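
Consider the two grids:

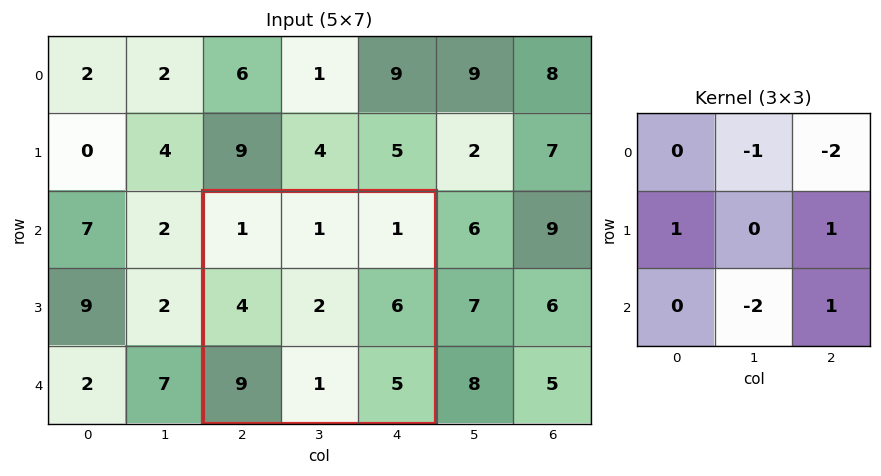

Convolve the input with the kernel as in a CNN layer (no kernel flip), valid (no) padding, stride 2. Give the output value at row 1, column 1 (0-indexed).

The receptive field on the input at this output position is [1 1 1 / 4 2 6 / 9 1 5]. Elementwise product with the kernel and sum: 1·-1 + 1·-2 + 4·1 + 6·1 + 1·-2 + 5·1.

10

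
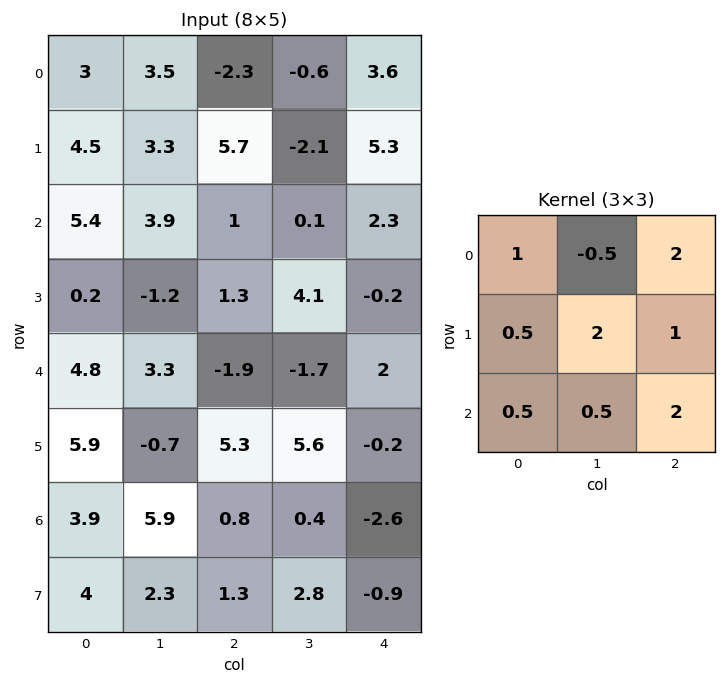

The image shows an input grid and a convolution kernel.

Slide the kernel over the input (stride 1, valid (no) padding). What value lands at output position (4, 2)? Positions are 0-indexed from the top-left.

The receptive field on the input at this output position is [-1.9 -1.7 2 / 5.3 5.6 -0.2 / 0.8 0.4 -2.6]. Elementwise product with the kernel and sum: -1.9·1 + -1.7·-0.5 + 2·2 + 5.3·0.5 + 5.6·2 + -0.2·1 + 0.8·0.5 + 0.4·0.5 + -2.6·2.

12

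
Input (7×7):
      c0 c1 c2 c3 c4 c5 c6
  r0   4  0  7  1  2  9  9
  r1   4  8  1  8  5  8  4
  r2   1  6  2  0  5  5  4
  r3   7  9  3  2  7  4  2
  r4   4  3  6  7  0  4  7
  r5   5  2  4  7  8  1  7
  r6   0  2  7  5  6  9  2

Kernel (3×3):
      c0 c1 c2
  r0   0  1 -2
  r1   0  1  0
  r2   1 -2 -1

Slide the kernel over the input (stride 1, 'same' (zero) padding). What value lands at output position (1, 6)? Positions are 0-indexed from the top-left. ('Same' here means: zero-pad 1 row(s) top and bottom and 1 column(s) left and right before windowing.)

10

The receptive field on the zero-padded input at this output position is [9 9 0 / 8 4 0 / 5 4 0]. Elementwise product with the kernel and sum: 9·1 + 0·-2 + 4·1 + 5·1 + 4·-2 + 0·-1.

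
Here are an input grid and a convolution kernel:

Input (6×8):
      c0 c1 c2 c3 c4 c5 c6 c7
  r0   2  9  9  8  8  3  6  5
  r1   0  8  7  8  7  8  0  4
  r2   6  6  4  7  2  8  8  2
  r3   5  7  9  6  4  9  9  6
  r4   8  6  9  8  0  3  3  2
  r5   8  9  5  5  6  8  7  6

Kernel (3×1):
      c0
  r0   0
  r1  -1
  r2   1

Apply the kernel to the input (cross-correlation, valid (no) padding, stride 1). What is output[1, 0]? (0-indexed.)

The receptive field on the input at this output position is [0 / 6 / 5]. Elementwise product with the kernel and sum: 6·-1 + 5·1.

-1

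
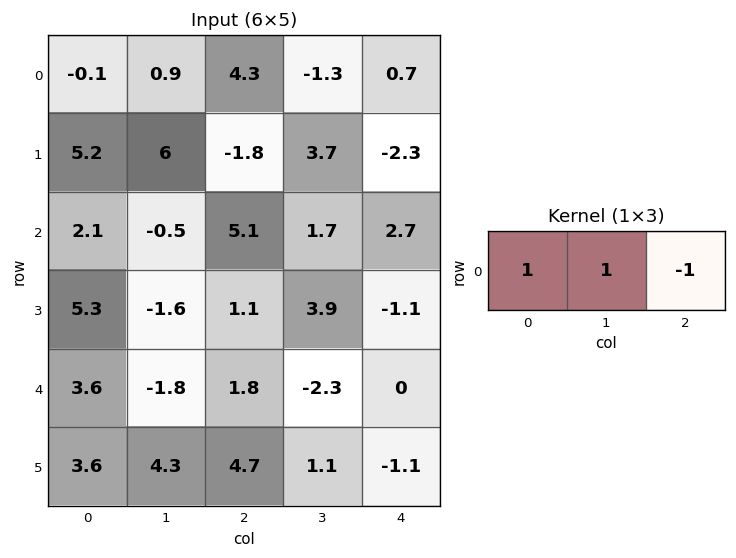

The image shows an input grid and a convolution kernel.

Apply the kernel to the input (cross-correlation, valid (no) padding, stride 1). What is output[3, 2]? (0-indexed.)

6.1

The receptive field on the input at this output position is [1.1 3.9 -1.1]. Elementwise product with the kernel and sum: 1.1·1 + 3.9·1 + -1.1·-1.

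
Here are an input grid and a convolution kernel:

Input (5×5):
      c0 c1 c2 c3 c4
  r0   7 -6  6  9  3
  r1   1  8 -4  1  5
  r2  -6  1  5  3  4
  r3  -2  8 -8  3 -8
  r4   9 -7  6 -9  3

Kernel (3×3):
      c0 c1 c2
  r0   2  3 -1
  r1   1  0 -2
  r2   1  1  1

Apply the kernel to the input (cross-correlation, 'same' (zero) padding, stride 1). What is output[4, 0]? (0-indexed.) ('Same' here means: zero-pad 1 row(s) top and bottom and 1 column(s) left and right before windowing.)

0

The receptive field on the zero-padded input at this output position is [0 -2 8 / 0 9 -7 / 0 0 0]. Elementwise product with the kernel and sum: 0·2 + -2·3 + 8·-1 + 0·1 + -7·-2 + 0·1 + 0·1 + 0·1.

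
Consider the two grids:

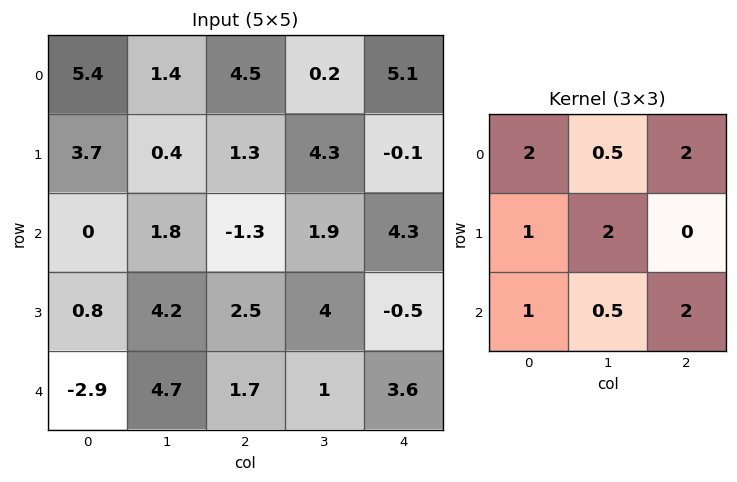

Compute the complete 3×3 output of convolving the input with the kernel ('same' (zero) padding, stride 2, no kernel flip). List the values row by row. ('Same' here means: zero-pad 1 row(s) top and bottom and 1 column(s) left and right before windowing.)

13.45 20.05 14.65
11.45 22.7 22.8
3 25.75 15.95

Output[0,0]: The receptive field on the zero-padded input at this output position is [0 0 0 / 0 5.4 1.4 / 0 3.7 0.4]. Elementwise product with the kernel and sum: 0·2 + 0·0.5 + 0·2 + 0·1 + 5.4·2 + 0·1 + 3.7·0.5 + 0.4·2.
Output[0,1]: The receptive field on the zero-padded input at this output position is [0 0 0 / 1.4 4.5 0.2 / 0.4 1.3 4.3]. Elementwise product with the kernel and sum: 0·2 + 0·0.5 + 0·2 + 1.4·1 + 4.5·2 + 0.4·1 + 1.3·0.5 + 4.3·2.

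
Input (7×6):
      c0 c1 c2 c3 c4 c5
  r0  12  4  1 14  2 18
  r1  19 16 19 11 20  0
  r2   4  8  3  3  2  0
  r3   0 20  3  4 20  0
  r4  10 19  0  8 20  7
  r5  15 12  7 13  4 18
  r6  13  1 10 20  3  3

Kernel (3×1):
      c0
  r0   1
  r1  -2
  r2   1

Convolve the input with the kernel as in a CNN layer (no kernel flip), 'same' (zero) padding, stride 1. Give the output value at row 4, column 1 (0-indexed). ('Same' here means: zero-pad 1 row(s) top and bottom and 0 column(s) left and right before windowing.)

-6

The receptive field on the zero-padded input at this output position is [20 / 19 / 12]. Elementwise product with the kernel and sum: 20·1 + 19·-2 + 12·1.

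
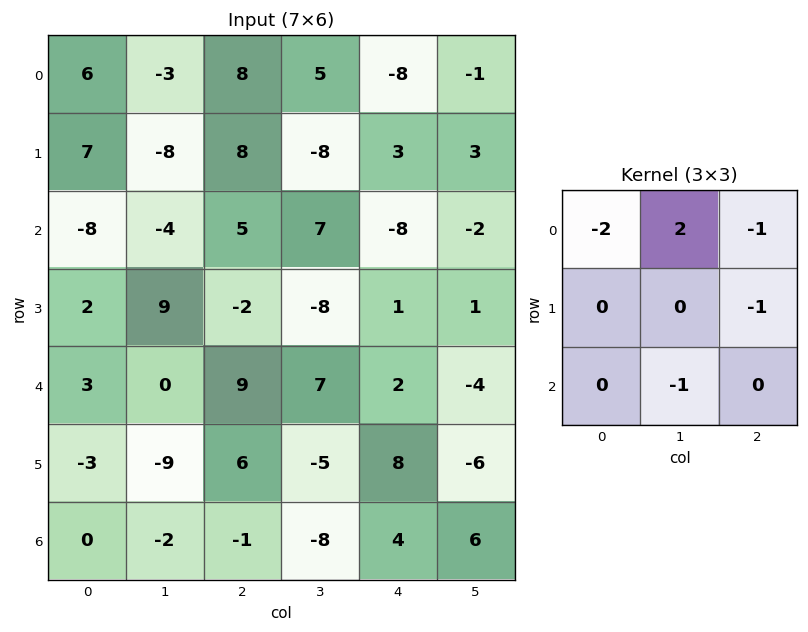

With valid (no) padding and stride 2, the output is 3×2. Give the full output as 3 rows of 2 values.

-30 -8
5 4
-19 -6

Output[0,0]: The receptive field on the input at this output position is [6 -3 8 / 7 -8 8 / -8 -4 5]. Elementwise product with the kernel and sum: 6·-2 + -3·2 + 8·-1 + 8·-1 + -4·-1.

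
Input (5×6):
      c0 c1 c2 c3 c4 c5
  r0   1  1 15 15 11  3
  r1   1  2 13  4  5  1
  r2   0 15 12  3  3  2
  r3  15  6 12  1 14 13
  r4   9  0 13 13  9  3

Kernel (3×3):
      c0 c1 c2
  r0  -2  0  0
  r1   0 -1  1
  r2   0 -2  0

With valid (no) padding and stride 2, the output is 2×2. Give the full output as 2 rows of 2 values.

-21 -35
6 -37

Output[0,0]: The receptive field on the input at this output position is [1 1 15 / 1 2 13 / 0 15 12]. Elementwise product with the kernel and sum: 1·-2 + 2·-1 + 13·1 + 15·-2.
Output[0,1]: The receptive field on the input at this output position is [15 15 11 / 13 4 5 / 12 3 3]. Elementwise product with the kernel and sum: 15·-2 + 4·-1 + 5·1 + 3·-2.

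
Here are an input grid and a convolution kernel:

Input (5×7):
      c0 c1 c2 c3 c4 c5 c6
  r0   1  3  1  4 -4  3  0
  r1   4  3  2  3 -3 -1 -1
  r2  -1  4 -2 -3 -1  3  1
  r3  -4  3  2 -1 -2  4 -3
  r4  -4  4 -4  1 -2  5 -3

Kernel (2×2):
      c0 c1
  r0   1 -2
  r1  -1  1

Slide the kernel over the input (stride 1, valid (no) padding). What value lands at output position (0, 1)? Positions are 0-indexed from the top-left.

0

The receptive field on the input at this output position is [3 1 / 3 2]. Elementwise product with the kernel and sum: 3·1 + 1·-2 + 3·-1 + 2·1.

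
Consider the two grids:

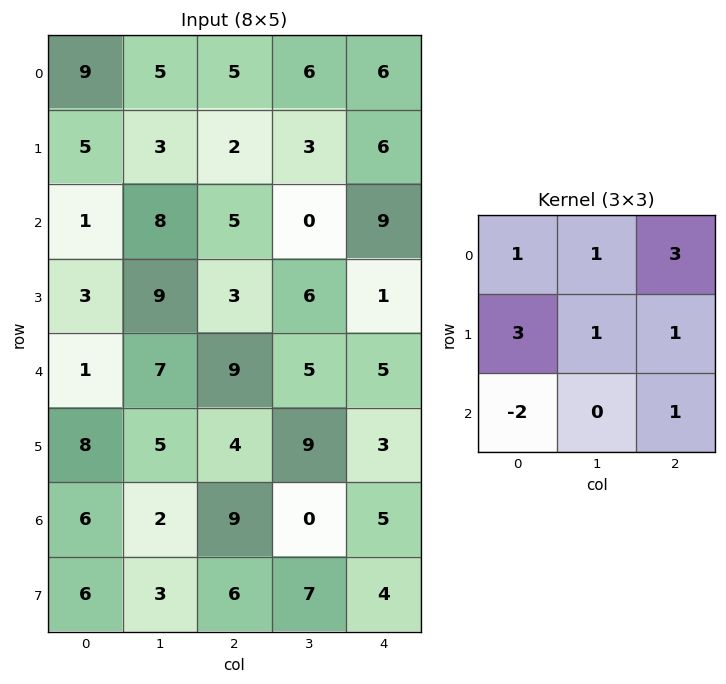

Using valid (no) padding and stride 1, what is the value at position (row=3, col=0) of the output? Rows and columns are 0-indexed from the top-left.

The receptive field on the input at this output position is [3 9 3 / 1 7 9 / 8 5 4]. Elementwise product with the kernel and sum: 3·1 + 9·1 + 3·3 + 1·3 + 7·1 + 9·1 + 8·-2 + 4·1.

28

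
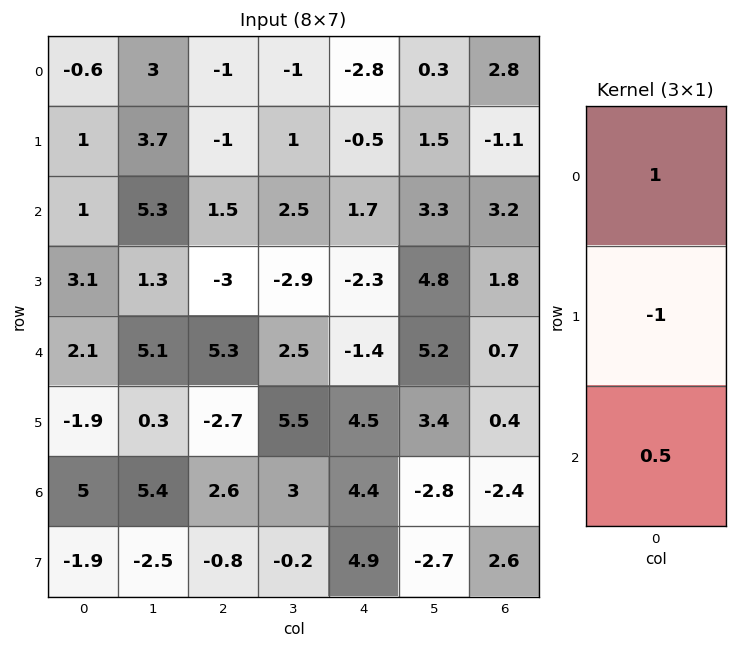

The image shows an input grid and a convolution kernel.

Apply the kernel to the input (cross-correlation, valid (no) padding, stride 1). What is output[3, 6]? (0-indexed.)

1.3

The receptive field on the input at this output position is [1.8 / 0.7 / 0.4]. Elementwise product with the kernel and sum: 1.8·1 + 0.7·-1 + 0.4·0.5.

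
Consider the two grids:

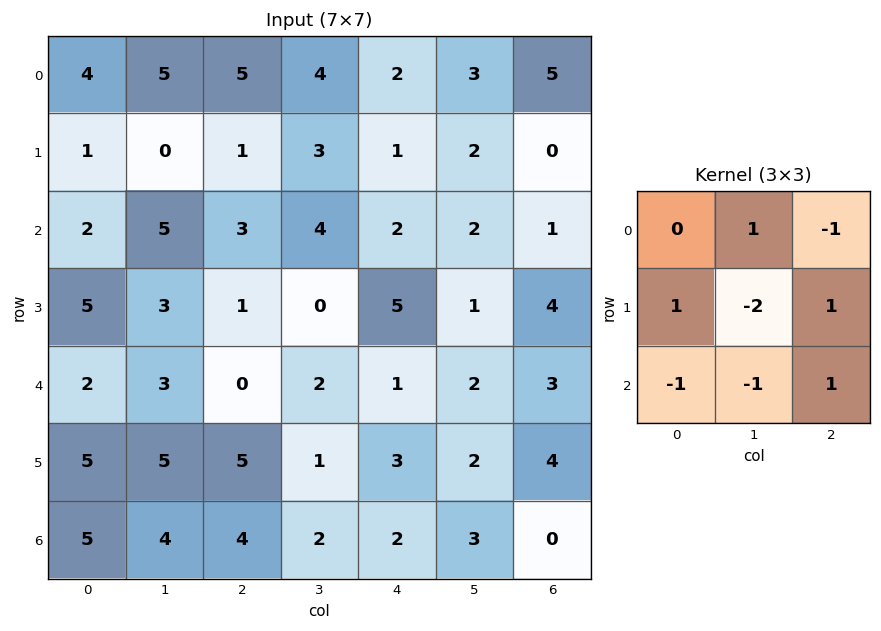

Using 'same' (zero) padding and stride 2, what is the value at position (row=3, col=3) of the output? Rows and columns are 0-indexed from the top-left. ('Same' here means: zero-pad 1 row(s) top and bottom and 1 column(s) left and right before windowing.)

The receptive field on the zero-padded input at this output position is [2 4 0 / 3 0 0 / 0 0 0]. Elementwise product with the kernel and sum: 4·1 + 0·-1 + 3·1 + 0·-2 + 0·1 + 0·-1 + 0·-1 + 0·1.

7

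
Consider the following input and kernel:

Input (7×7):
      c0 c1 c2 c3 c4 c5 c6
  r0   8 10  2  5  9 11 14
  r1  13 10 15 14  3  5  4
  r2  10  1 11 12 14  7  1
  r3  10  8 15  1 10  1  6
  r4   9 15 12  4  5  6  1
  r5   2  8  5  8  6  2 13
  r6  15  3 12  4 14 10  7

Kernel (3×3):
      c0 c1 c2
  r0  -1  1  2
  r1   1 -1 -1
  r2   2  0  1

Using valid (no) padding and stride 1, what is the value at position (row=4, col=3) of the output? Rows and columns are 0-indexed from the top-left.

The receptive field on the input at this output position is [4 5 6 / 8 6 2 / 4 14 10]. Elementwise product with the kernel and sum: 4·-1 + 5·1 + 6·2 + 8·1 + 6·-1 + 2·-1 + 4·2 + 10·1.

31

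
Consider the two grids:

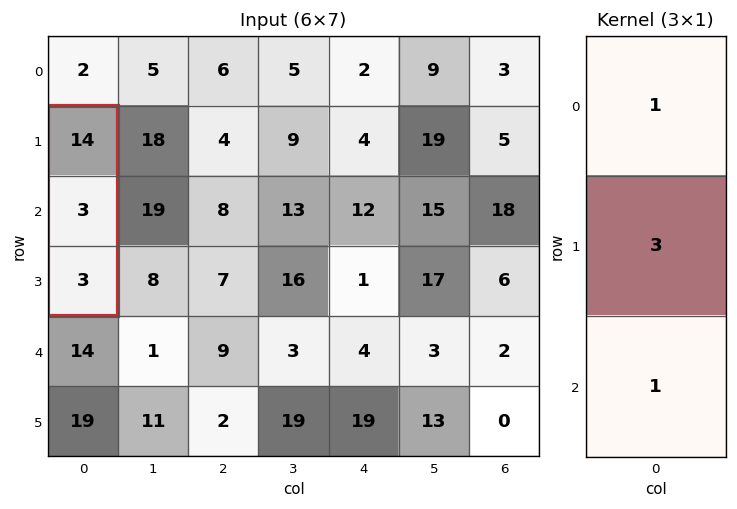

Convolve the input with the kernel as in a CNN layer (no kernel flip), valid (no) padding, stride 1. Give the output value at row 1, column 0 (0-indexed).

The receptive field on the input at this output position is [14 / 3 / 3]. Elementwise product with the kernel and sum: 14·1 + 3·3 + 3·1.

26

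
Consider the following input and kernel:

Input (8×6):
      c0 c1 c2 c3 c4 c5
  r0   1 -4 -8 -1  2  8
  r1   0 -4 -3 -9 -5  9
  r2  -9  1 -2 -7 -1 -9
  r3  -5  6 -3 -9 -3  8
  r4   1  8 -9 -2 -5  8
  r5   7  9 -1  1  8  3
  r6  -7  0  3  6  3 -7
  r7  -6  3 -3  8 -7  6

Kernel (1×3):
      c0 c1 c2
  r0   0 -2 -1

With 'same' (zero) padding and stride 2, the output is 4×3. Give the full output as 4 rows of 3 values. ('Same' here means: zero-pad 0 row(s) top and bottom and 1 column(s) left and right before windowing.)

2 17 -12
17 11 11
-10 20 2
14 -12 1

Output[0,0]: The receptive field on the zero-padded input at this output position is [0 1 -4]. Elementwise product with the kernel and sum: 1·-2 + -4·-1.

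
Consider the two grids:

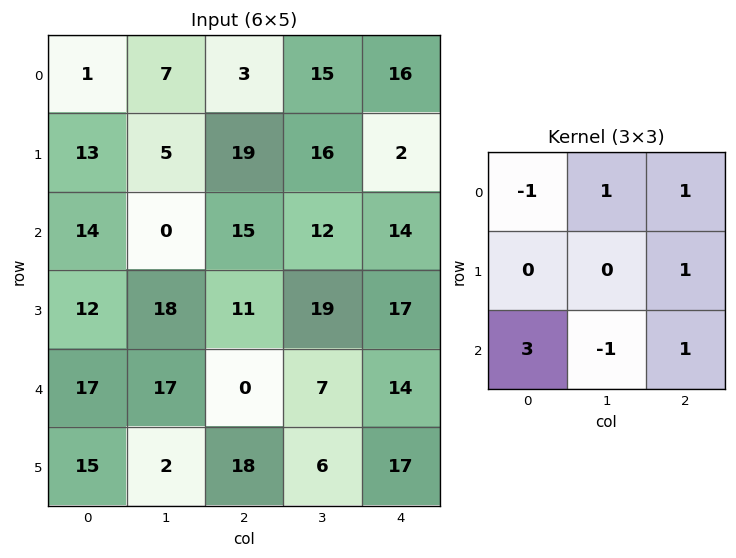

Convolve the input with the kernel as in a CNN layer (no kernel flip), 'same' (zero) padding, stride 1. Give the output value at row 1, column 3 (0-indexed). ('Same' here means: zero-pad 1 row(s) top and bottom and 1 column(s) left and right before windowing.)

The receptive field on the zero-padded input at this output position is [3 15 16 / 19 16 2 / 15 12 14]. Elementwise product with the kernel and sum: 3·-1 + 15·1 + 16·1 + 2·1 + 15·3 + 12·-1 + 14·1.

77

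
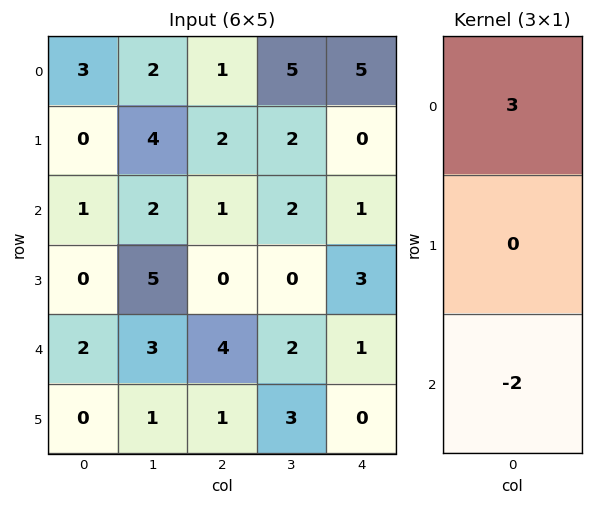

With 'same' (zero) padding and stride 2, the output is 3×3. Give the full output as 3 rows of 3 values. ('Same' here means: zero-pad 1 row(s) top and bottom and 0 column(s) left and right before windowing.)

0 -4 0
0 6 -6
0 -2 9

Output[0,0]: The receptive field on the zero-padded input at this output position is [0 / 3 / 0]. Elementwise product with the kernel and sum: 0·3 + 0·-2.
Output[0,1]: The receptive field on the zero-padded input at this output position is [0 / 1 / 2]. Elementwise product with the kernel and sum: 0·3 + 2·-2.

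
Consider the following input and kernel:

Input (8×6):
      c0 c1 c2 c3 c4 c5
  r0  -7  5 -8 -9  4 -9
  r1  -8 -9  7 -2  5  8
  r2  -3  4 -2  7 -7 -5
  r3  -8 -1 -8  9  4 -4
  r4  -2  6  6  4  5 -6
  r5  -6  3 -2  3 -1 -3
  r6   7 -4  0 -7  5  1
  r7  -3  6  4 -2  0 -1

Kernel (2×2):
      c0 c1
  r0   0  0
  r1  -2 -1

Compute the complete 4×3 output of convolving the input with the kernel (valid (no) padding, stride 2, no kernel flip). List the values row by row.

Output[0,0]: The receptive field on the input at this output position is [-7 5 / -8 -9]. Elementwise product with the kernel and sum: -8·-2 + -9·-1.
Output[0,1]: The receptive field on the input at this output position is [-8 -9 / 7 -2]. Elementwise product with the kernel and sum: 7·-2 + -2·-1.

25 -12 -18
17 7 -4
9 1 5
0 -6 1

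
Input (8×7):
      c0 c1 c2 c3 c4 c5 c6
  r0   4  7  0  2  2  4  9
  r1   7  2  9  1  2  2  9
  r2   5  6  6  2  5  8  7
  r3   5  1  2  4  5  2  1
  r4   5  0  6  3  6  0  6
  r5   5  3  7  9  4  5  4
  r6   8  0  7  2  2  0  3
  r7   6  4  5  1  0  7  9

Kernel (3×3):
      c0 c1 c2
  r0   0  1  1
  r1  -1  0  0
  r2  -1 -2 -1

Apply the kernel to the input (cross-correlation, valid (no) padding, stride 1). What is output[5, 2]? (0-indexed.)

-1

The receptive field on the input at this output position is [7 9 4 / 7 2 2 / 5 1 0]. Elementwise product with the kernel and sum: 9·1 + 4·1 + 7·-1 + 5·-1 + 1·-2 + 0·-1.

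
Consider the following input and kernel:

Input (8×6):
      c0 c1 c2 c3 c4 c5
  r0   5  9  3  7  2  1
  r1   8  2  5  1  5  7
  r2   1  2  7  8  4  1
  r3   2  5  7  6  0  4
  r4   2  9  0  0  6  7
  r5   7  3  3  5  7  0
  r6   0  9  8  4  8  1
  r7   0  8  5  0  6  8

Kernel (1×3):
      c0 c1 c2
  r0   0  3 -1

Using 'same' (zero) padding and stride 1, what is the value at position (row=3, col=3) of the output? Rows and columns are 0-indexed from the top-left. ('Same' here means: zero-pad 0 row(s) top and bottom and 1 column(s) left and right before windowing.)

18

The receptive field on the zero-padded input at this output position is [7 6 0]. Elementwise product with the kernel and sum: 6·3 + 0·-1.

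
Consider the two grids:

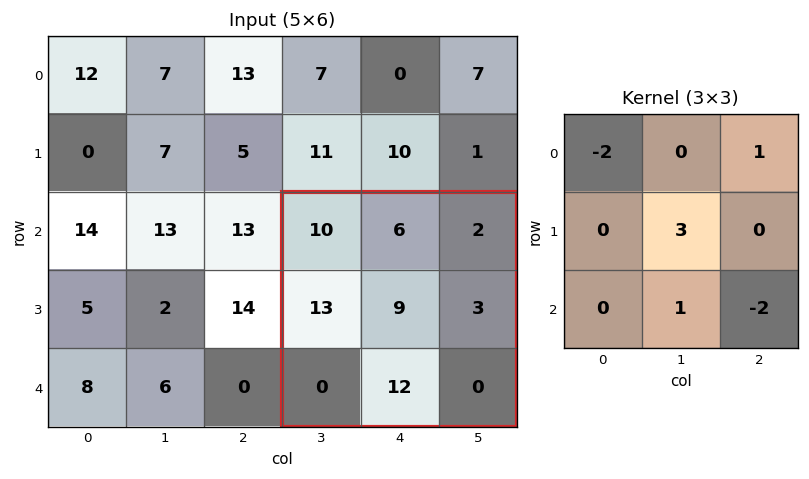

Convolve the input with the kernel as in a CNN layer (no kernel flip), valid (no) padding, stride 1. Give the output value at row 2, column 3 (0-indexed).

21

The receptive field on the input at this output position is [10 6 2 / 13 9 3 / 0 12 0]. Elementwise product with the kernel and sum: 10·-2 + 2·1 + 9·3 + 12·1 + 0·-2.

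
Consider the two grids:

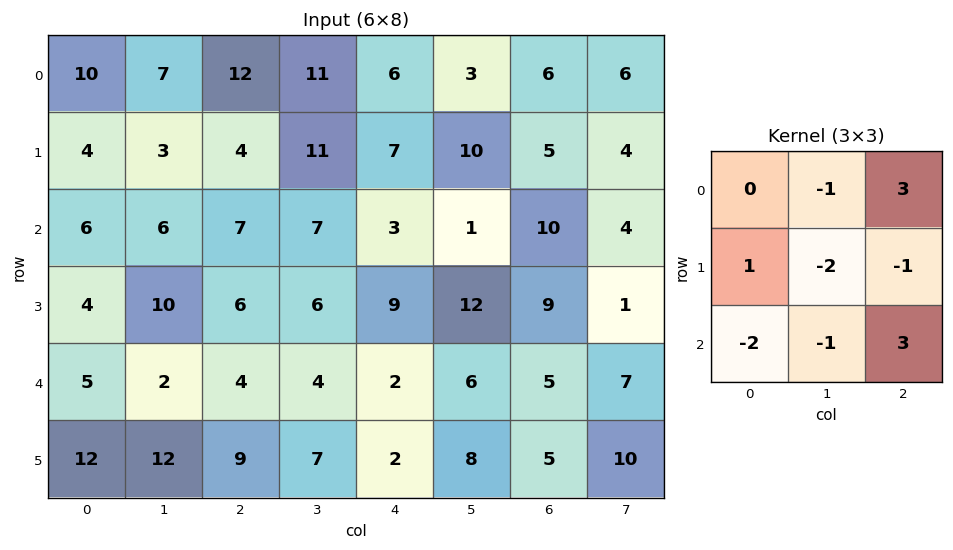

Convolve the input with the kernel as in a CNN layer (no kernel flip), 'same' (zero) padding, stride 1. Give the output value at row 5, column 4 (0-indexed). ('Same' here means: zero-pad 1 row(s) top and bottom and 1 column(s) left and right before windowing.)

The receptive field on the zero-padded input at this output position is [4 2 6 / 7 2 8 / 0 0 0]. Elementwise product with the kernel and sum: 2·-1 + 6·3 + 7·1 + 2·-2 + 8·-1 + 0·-2 + 0·-1 + 0·3.

11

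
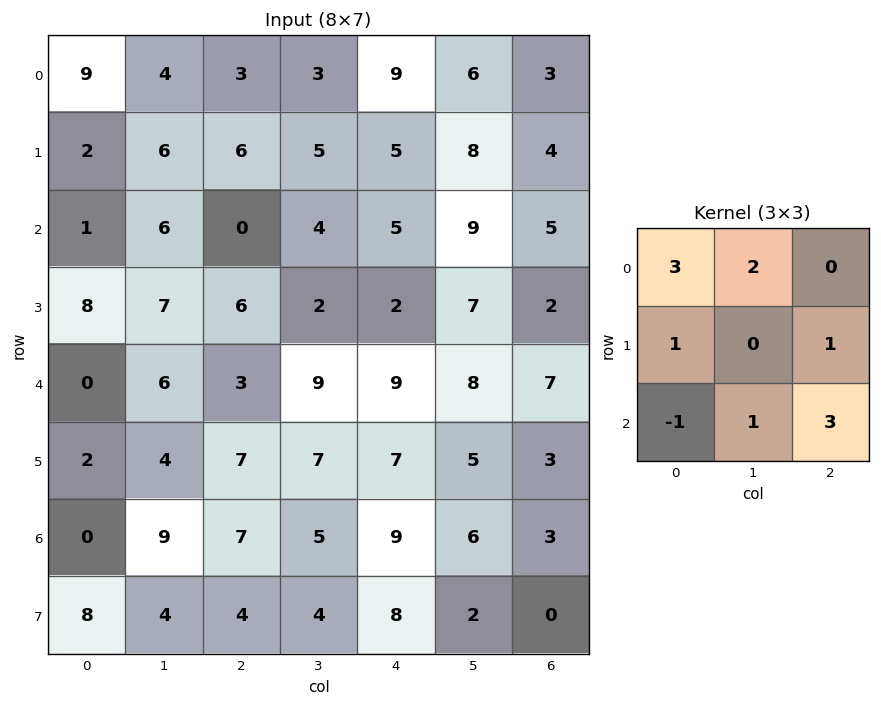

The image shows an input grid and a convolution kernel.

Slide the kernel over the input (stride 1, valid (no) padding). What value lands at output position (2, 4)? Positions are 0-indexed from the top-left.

57

The receptive field on the input at this output position is [5 9 5 / 2 7 2 / 9 8 7]. Elementwise product with the kernel and sum: 5·3 + 9·2 + 2·1 + 2·1 + 9·-1 + 8·1 + 7·3.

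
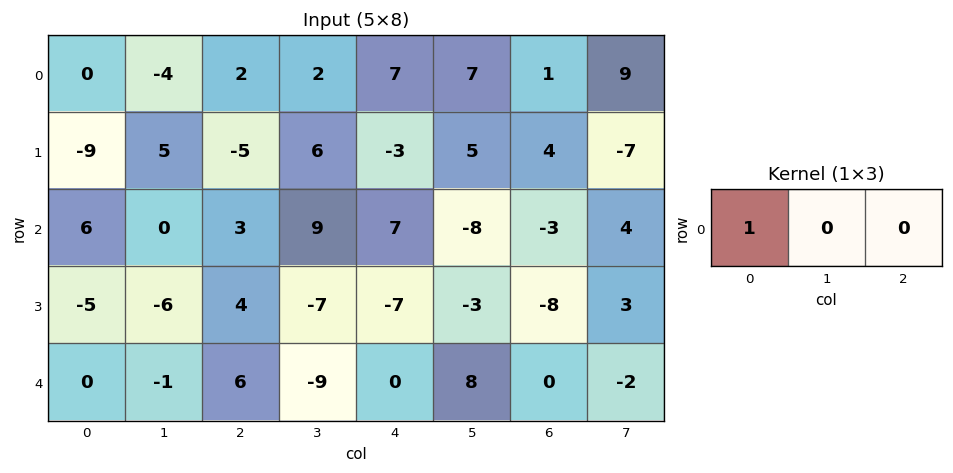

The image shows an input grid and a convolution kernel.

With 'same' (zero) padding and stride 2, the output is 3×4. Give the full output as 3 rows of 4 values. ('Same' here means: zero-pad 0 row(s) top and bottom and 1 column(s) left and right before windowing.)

Output[0,0]: The receptive field on the zero-padded input at this output position is [0 0 -4]. Elementwise product with the kernel and sum: 0·1.
Output[0,1]: The receptive field on the zero-padded input at this output position is [-4 2 2]. Elementwise product with the kernel and sum: -4·1.

0 -4 2 7
0 0 9 -8
0 -1 -9 8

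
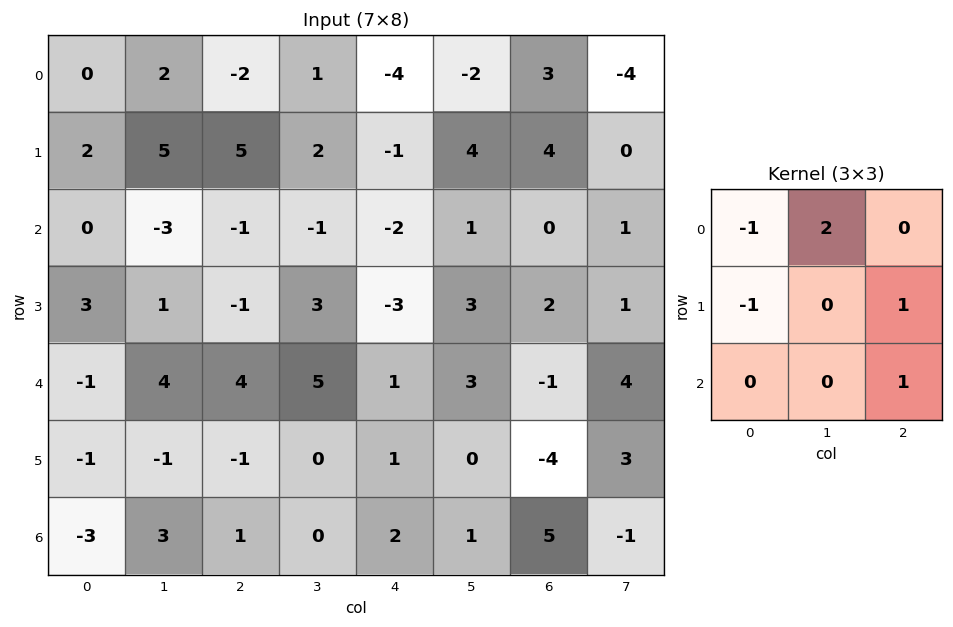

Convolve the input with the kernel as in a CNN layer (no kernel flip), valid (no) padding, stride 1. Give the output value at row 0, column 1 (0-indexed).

-10

The receptive field on the input at this output position is [2 -2 1 / 5 5 2 / -3 -1 -1]. Elementwise product with the kernel and sum: 2·-1 + -2·2 + 5·-1 + 2·1 + -1·1.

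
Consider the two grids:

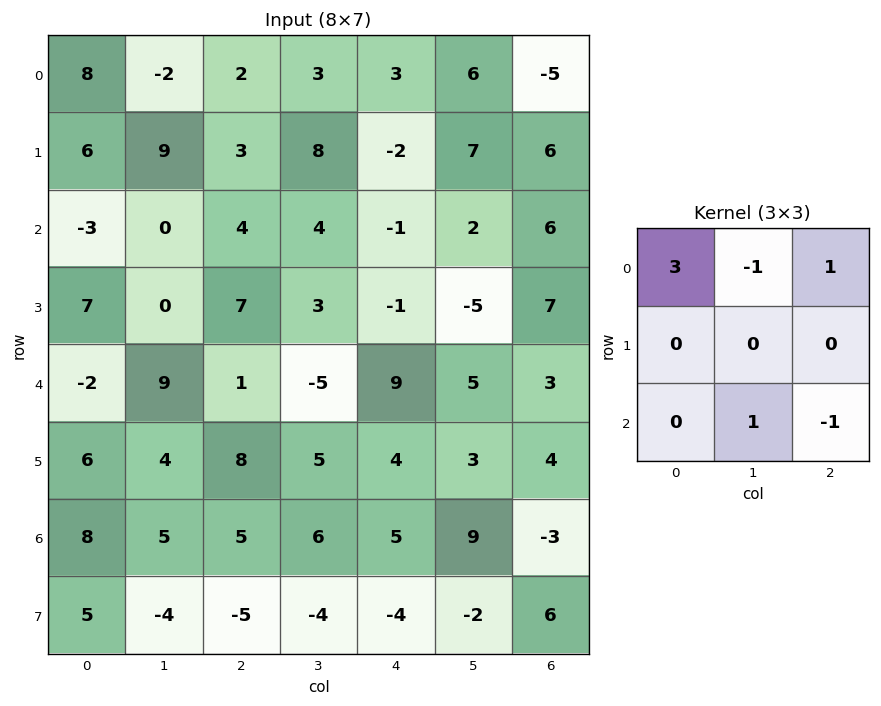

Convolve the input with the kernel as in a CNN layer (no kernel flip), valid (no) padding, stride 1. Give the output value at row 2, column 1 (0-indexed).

The receptive field on the input at this output position is [0 4 4 / 0 7 3 / 9 1 -5]. Elementwise product with the kernel and sum: 0·3 + 4·-1 + 4·1 + 1·1 + -5·-1.

6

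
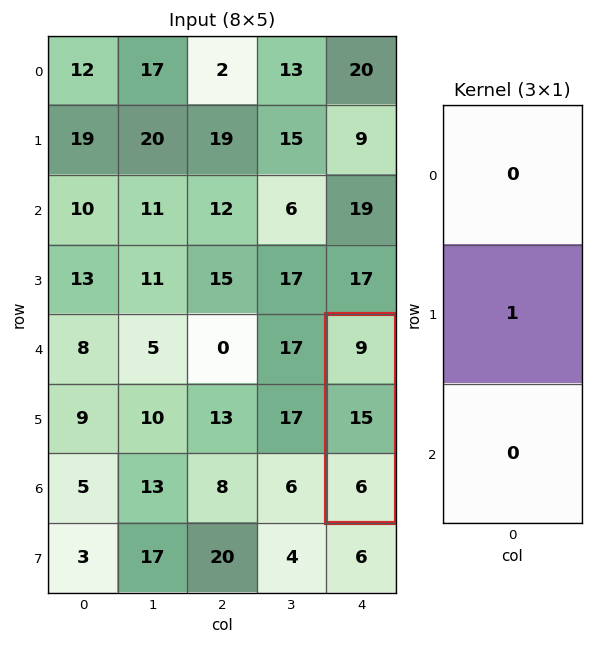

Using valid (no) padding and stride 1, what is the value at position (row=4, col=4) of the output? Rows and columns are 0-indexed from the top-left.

The receptive field on the input at this output position is [9 / 15 / 6]. Elementwise product with the kernel and sum: 15·1.

15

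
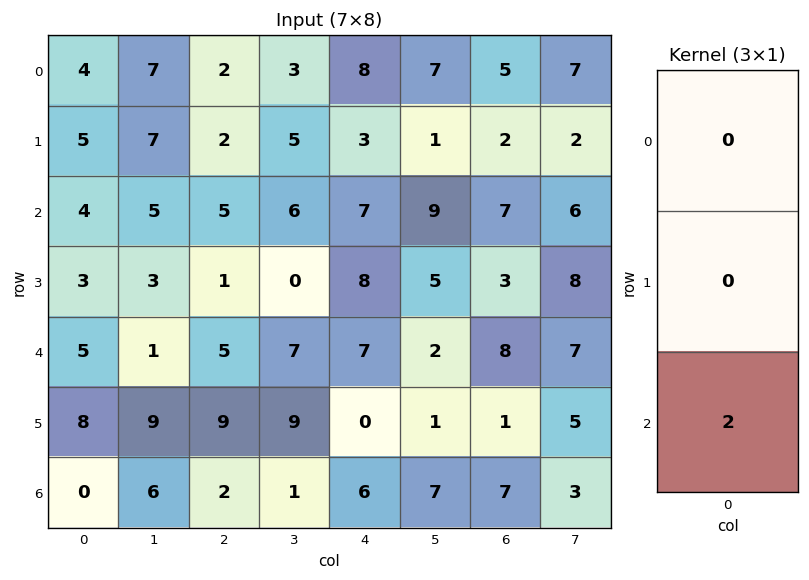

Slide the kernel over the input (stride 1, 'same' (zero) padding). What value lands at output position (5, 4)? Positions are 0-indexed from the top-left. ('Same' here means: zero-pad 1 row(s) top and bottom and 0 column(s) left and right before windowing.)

12

The receptive field on the zero-padded input at this output position is [7 / 0 / 6]. Elementwise product with the kernel and sum: 6·2.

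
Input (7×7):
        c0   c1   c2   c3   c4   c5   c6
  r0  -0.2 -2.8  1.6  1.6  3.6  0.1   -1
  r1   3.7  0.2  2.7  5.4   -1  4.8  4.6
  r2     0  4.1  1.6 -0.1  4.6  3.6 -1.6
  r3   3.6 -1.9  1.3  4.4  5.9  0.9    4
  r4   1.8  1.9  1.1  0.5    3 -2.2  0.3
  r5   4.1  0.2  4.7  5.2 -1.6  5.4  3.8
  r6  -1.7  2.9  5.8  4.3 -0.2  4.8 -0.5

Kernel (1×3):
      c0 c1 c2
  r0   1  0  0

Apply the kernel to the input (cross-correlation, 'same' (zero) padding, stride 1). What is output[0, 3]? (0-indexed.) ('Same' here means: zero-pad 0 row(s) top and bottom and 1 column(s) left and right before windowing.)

1.6

The receptive field on the zero-padded input at this output position is [1.6 1.6 3.6]. Elementwise product with the kernel and sum: 1.6·1.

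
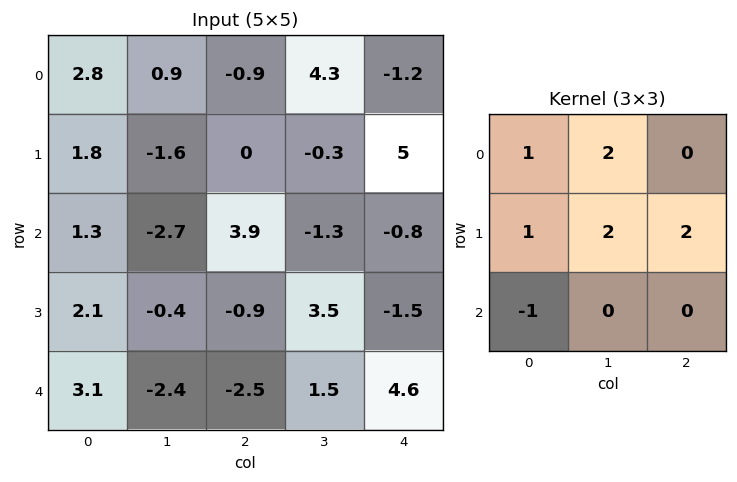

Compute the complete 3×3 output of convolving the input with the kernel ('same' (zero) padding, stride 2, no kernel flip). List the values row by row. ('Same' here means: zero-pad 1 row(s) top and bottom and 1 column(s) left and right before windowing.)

Output[0,0]: The receptive field on the zero-padded input at this output position is [0 0 0 / 0 2.8 0.9 / 0 1.8 -1.6]. Elementwise product with the kernel and sum: 0·1 + 0·2 + 0·1 + 2.8·2 + 0.9·2 + 0·-1.
Output[0,1]: The receptive field on the zero-padded input at this output position is [0 0 0 / 0.9 -0.9 4.3 / -1.6 0 -0.3]. Elementwise product with the kernel and sum: 0·1 + 0·2 + 0.9·1 + -0.9·2 + 4.3·2 + -1.6·-1.

7.4 9.3 2.2
0.8 1.3 3.3
5.6 -6.6 11.2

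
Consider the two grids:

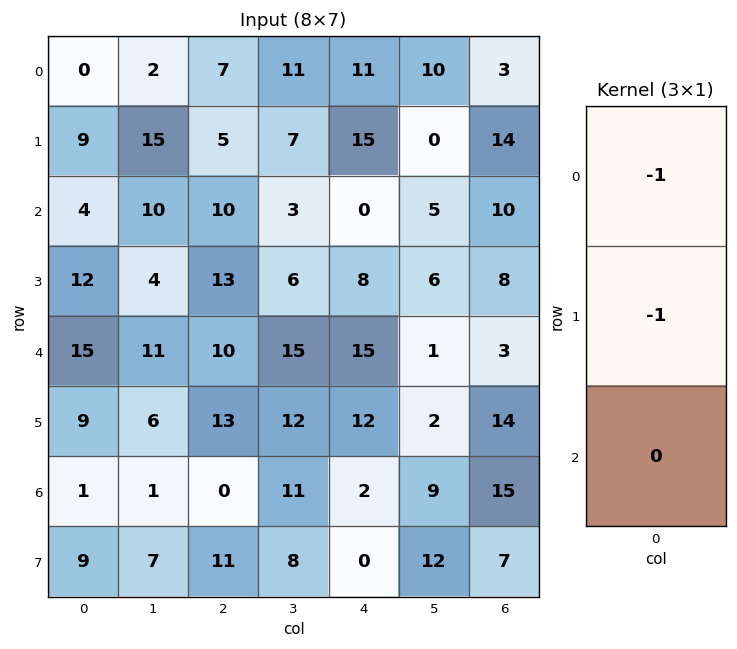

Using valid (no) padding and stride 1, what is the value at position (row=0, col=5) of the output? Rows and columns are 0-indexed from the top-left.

-10

The receptive field on the input at this output position is [10 / 0 / 5]. Elementwise product with the kernel and sum: 10·-1 + 0·-1.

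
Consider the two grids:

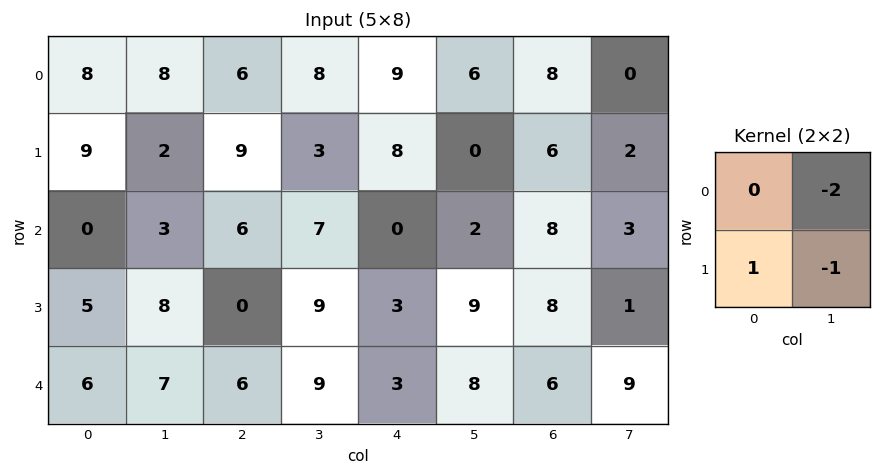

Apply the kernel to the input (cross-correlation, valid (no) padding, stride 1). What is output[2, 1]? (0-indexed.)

The receptive field on the input at this output position is [3 6 / 8 0]. Elementwise product with the kernel and sum: 6·-2 + 8·1 + 0·-1.

-4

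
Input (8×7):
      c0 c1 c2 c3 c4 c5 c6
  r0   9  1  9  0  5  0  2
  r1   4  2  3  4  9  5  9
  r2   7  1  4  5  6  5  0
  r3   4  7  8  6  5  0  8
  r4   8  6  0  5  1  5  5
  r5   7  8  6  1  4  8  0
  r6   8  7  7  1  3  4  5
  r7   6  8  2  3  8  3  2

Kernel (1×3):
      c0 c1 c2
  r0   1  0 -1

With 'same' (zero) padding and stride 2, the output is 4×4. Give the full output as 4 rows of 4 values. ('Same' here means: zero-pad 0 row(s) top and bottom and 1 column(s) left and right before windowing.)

Output[0,0]: The receptive field on the zero-padded input at this output position is [0 9 1]. Elementwise product with the kernel and sum: 0·1 + 1·-1.
Output[0,1]: The receptive field on the zero-padded input at this output position is [1 9 0]. Elementwise product with the kernel and sum: 1·1 + 0·-1.

-1 1 0 0
-1 -4 0 5
-6 1 0 5
-7 6 -3 4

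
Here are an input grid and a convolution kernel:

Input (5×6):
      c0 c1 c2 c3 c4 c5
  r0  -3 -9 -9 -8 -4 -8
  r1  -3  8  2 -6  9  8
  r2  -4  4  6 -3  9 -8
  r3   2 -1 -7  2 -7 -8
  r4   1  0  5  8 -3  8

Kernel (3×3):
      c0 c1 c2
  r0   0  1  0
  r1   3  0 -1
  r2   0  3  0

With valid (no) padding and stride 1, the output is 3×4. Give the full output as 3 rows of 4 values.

-8 39 -20 -3
-13 -4 9 -13
17 16 7 14

Output[0,0]: The receptive field on the input at this output position is [-3 -9 -9 / -3 8 2 / -4 4 6]. Elementwise product with the kernel and sum: -9·1 + -3·3 + 2·-1 + 4·3.
Output[0,1]: The receptive field on the input at this output position is [-9 -9 -8 / 8 2 -6 / 4 6 -3]. Elementwise product with the kernel and sum: -9·1 + 8·3 + -6·-1 + 6·3.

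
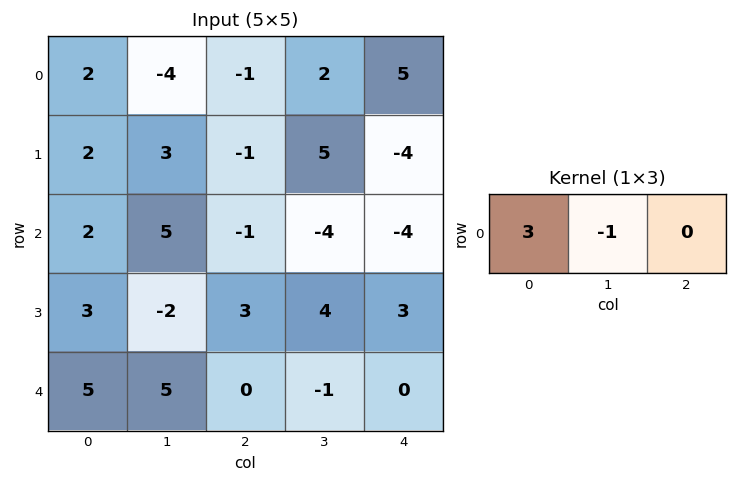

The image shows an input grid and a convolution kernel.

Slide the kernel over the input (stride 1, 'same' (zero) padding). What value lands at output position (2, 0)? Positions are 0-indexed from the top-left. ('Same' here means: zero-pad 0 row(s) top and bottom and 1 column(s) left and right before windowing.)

-2

The receptive field on the zero-padded input at this output position is [0 2 5]. Elementwise product with the kernel and sum: 0·3 + 2·-1.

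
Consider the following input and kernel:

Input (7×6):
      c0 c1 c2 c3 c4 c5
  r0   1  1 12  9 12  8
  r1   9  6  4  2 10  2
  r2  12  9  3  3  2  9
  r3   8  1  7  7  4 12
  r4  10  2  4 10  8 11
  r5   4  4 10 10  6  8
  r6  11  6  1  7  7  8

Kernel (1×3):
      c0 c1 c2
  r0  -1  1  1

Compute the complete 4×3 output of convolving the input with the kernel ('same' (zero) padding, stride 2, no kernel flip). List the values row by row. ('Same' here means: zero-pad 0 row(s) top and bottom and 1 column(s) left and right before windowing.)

2 20 11
21 -3 8
12 12 9
17 2 8

Output[0,0]: The receptive field on the zero-padded input at this output position is [0 1 1]. Elementwise product with the kernel and sum: 0·-1 + 1·1 + 1·1.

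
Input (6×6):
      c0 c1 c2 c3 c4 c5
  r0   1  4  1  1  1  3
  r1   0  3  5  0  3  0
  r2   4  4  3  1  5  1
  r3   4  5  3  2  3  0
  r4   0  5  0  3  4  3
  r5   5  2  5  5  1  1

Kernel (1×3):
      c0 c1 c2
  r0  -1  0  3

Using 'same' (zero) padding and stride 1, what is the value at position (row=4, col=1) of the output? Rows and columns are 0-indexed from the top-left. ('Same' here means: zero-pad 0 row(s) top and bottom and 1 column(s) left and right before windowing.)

0

The receptive field on the zero-padded input at this output position is [0 5 0]. Elementwise product with the kernel and sum: 0·-1 + 0·3.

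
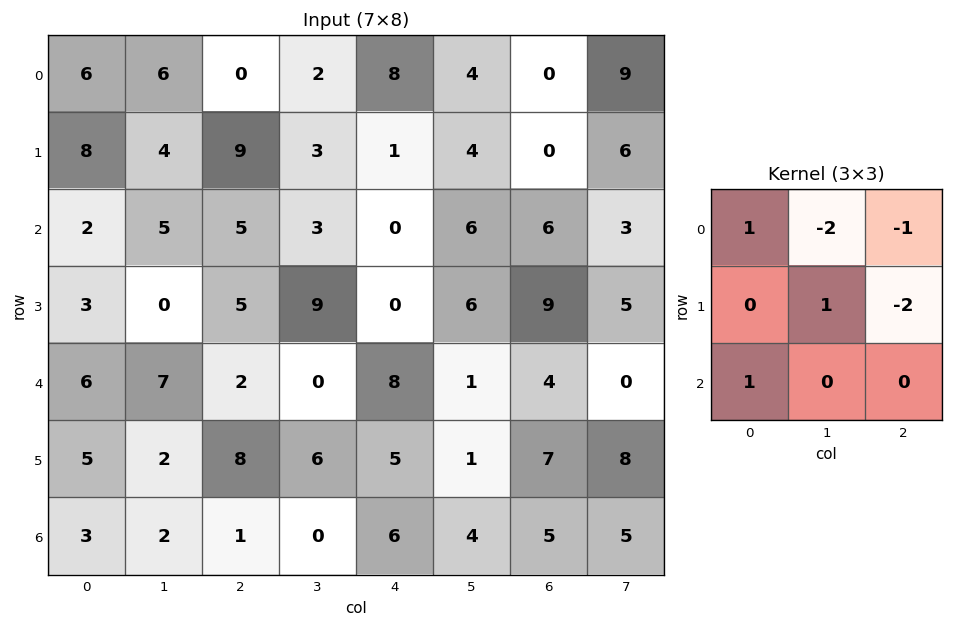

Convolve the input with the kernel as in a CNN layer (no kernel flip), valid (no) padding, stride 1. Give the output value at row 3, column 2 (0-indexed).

The receptive field on the input at this output position is [5 9 0 / 2 0 8 / 8 6 5]. Elementwise product with the kernel and sum: 5·1 + 9·-2 + 0·-1 + 0·1 + 8·-2 + 8·1.

-21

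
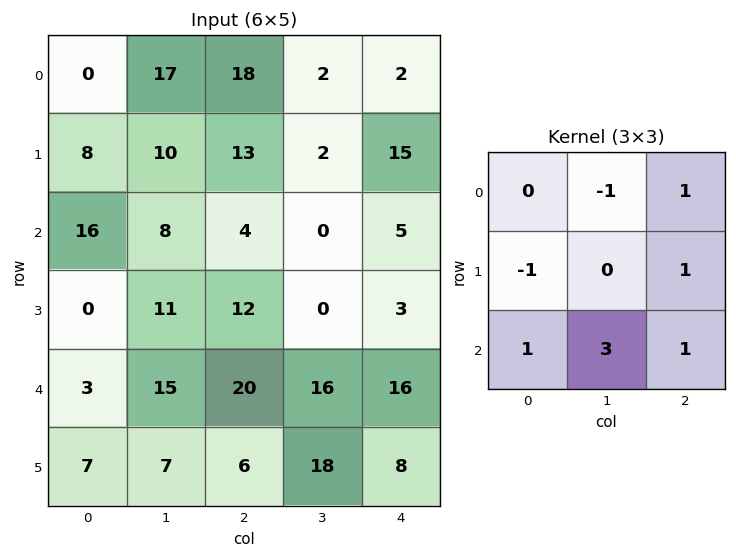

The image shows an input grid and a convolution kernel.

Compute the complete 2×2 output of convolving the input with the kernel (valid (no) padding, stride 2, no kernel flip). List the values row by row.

50 11
76 80

Output[0,0]: The receptive field on the input at this output position is [0 17 18 / 8 10 13 / 16 8 4]. Elementwise product with the kernel and sum: 17·-1 + 18·1 + 8·-1 + 13·1 + 16·1 + 8·3 + 4·1.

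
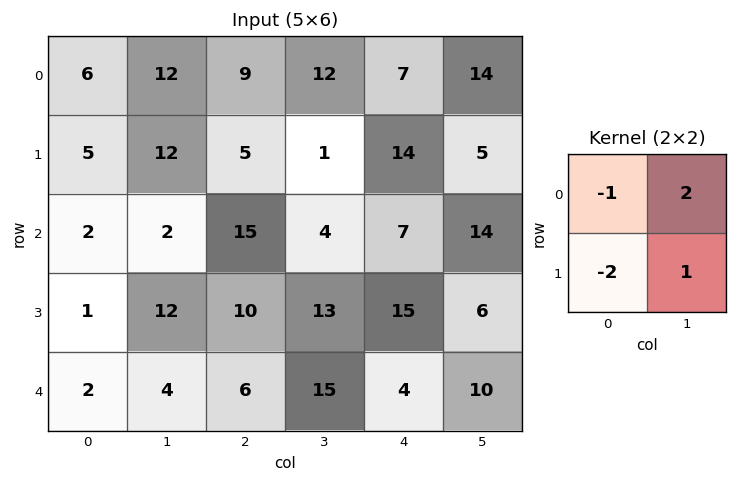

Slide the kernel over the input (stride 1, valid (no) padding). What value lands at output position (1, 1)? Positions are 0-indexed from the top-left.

9

The receptive field on the input at this output position is [12 5 / 2 15]. Elementwise product with the kernel and sum: 12·-1 + 5·2 + 2·-2 + 15·1.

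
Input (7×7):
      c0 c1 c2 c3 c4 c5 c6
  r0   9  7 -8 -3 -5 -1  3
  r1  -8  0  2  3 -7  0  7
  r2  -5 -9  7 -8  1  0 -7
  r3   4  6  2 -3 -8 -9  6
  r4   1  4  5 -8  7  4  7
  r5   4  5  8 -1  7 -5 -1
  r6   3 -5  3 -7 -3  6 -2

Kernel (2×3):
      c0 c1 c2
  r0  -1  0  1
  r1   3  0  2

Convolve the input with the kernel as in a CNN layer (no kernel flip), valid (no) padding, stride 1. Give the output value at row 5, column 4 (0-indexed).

-21

The receptive field on the input at this output position is [7 -5 -1 / -3 6 -2]. Elementwise product with the kernel and sum: 7·-1 + -1·1 + -3·3 + -2·2.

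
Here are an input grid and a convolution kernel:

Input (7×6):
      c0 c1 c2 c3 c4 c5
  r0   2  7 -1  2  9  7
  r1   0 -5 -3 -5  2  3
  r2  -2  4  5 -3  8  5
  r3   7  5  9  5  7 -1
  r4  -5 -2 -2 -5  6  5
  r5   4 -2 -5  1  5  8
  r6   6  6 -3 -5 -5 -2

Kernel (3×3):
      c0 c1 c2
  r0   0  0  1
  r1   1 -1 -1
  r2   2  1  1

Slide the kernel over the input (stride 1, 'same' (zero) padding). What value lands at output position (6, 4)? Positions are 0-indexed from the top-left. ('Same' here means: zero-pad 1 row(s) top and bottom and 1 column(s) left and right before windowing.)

The receptive field on the zero-padded input at this output position is [1 5 8 / -5 -5 -2 / 0 0 0]. Elementwise product with the kernel and sum: 8·1 + -5·1 + -5·-1 + -2·-1 + 0·2 + 0·1 + 0·1.

10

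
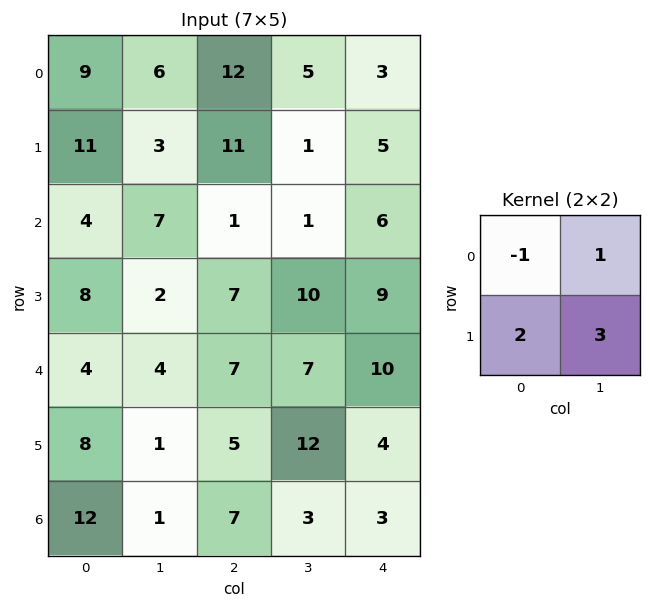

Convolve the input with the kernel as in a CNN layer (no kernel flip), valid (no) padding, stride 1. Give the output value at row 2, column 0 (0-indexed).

25

The receptive field on the input at this output position is [4 7 / 8 2]. Elementwise product with the kernel and sum: 4·-1 + 7·1 + 8·2 + 2·3.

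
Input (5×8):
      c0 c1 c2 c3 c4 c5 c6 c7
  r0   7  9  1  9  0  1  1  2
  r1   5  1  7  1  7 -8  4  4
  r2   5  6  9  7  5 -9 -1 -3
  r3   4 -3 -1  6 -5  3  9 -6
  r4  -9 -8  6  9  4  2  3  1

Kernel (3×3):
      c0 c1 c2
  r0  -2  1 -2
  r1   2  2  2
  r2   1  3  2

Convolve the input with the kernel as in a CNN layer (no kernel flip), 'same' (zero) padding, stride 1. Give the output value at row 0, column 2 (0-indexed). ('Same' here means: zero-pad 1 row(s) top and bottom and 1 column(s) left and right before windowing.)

62

The receptive field on the zero-padded input at this output position is [0 0 0 / 9 1 9 / 1 7 1]. Elementwise product with the kernel and sum: 0·-2 + 0·1 + 0·-2 + 9·2 + 1·2 + 9·2 + 1·1 + 7·3 + 1·2.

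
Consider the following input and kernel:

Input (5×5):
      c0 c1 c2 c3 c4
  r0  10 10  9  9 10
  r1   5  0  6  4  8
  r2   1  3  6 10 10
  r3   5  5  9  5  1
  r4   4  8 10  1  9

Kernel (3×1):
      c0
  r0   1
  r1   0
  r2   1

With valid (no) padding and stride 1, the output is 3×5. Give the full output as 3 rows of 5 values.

11 13 15 19 20
10 5 15 9 9
5 11 16 11 19

Output[0,0]: The receptive field on the input at this output position is [10 / 5 / 1]. Elementwise product with the kernel and sum: 10·1 + 1·1.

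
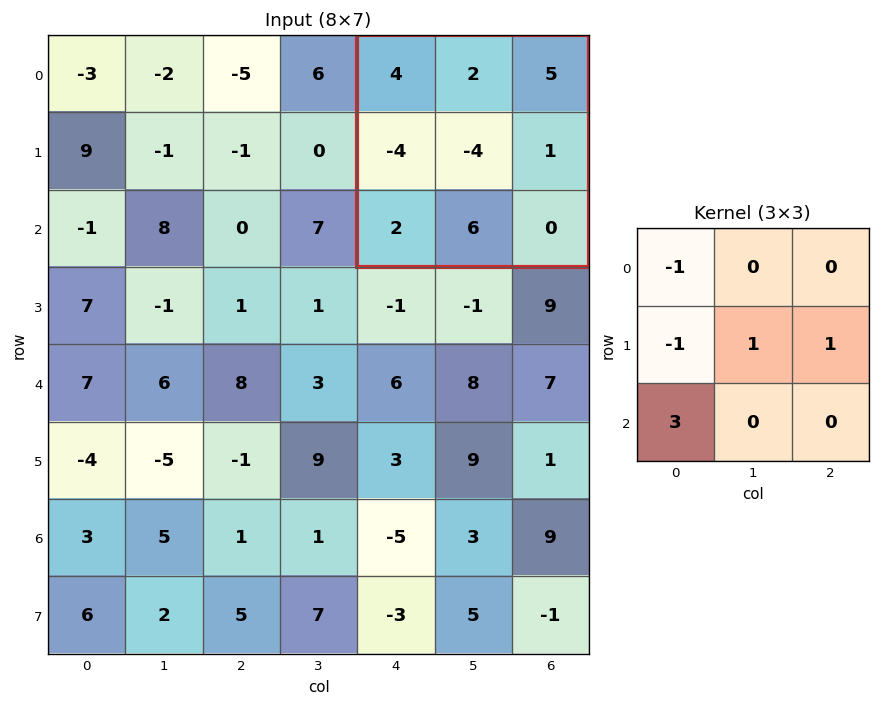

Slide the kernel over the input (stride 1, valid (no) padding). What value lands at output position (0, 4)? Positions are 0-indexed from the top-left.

3

The receptive field on the input at this output position is [4 2 5 / -4 -4 1 / 2 6 0]. Elementwise product with the kernel and sum: 4·-1 + -4·-1 + -4·1 + 1·1 + 2·3.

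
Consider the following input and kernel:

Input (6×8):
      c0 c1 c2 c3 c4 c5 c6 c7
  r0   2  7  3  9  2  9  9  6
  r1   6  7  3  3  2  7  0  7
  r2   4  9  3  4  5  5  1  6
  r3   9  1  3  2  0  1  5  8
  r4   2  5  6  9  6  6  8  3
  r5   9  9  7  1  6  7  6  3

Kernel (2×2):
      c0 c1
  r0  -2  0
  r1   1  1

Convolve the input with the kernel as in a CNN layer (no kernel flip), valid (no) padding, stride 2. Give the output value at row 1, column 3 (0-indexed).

11

The receptive field on the input at this output position is [1 6 / 5 8]. Elementwise product with the kernel and sum: 1·-2 + 5·1 + 8·1.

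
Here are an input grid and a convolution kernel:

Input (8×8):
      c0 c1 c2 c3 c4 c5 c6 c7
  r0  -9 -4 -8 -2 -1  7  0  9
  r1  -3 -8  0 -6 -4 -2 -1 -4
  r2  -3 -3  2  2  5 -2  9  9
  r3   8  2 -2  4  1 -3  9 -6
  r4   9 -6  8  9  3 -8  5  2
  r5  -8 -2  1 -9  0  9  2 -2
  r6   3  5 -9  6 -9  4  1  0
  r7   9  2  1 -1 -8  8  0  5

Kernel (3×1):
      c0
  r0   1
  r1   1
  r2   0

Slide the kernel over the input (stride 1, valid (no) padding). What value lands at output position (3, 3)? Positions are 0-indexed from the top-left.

13

The receptive field on the input at this output position is [4 / 9 / -9]. Elementwise product with the kernel and sum: 4·1 + 9·1.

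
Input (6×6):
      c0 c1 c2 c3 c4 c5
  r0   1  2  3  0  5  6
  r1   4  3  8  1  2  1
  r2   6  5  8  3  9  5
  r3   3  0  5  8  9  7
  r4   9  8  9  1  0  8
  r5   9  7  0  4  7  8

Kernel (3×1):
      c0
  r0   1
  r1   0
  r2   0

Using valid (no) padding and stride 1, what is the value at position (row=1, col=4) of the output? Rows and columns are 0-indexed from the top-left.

2

The receptive field on the input at this output position is [2 / 9 / 9]. Elementwise product with the kernel and sum: 2·1.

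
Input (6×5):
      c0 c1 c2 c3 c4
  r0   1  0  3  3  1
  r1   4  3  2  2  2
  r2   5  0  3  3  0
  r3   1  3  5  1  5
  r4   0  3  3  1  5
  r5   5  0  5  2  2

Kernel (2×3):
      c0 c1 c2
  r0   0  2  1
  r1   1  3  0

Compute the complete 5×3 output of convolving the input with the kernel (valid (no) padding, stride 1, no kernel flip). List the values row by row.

16 18 15
13 15 18
13 27 14
20 23 13
14 22 18

Output[0,0]: The receptive field on the input at this output position is [1 0 3 / 4 3 2]. Elementwise product with the kernel and sum: 0·2 + 3·1 + 4·1 + 3·3.
Output[0,1]: The receptive field on the input at this output position is [0 3 3 / 3 2 2]. Elementwise product with the kernel and sum: 3·2 + 3·1 + 3·1 + 2·3.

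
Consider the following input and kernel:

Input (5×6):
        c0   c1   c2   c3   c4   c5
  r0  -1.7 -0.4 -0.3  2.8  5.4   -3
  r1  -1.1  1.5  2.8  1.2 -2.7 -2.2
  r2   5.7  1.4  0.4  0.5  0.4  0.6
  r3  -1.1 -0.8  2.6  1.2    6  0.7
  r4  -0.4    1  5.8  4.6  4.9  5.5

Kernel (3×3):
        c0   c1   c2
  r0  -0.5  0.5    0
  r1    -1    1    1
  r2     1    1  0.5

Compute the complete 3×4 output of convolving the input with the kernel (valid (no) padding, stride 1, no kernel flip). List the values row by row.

Output[0,0]: The receptive field on the input at this output position is [-1.7 -0.4 -0.3 / -1.1 1.5 2.8 / 5.7 1.4 0.4]. Elementwise product with the kernel and sum: -1.7·-0.5 + -0.4·0.5 + -1.1·-1 + 1.5·1 + 2.8·1 + 5.7·1 + 1.4·1 + 0.4·0.5.

13.35 4.6 -1.65 -3.6
-3.2 2.55 6.5 6.1
4.25 13.2 17.5 17.7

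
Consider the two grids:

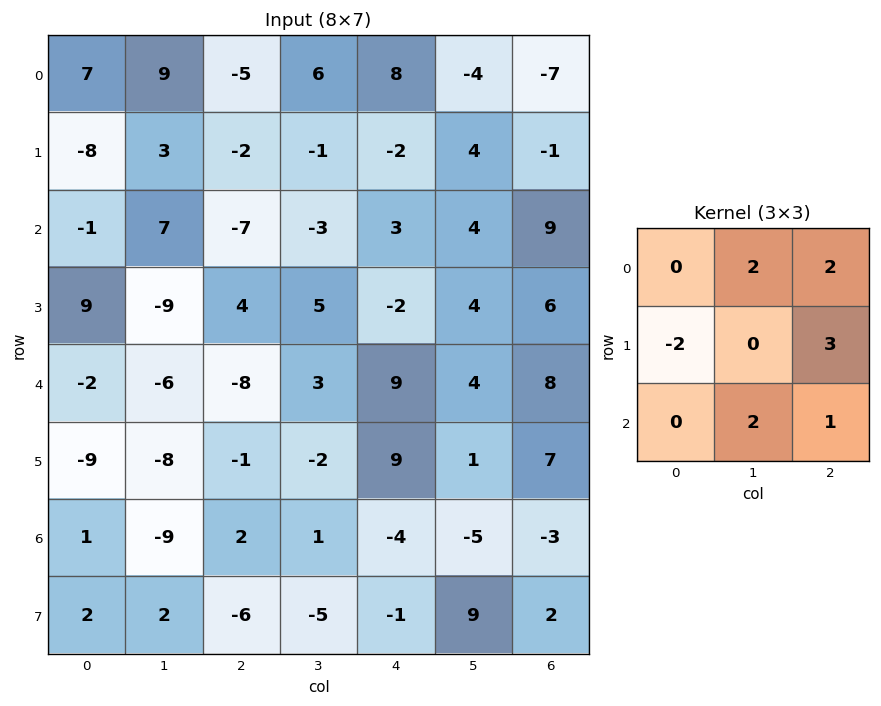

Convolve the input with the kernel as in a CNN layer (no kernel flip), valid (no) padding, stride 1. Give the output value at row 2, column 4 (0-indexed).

The receptive field on the input at this output position is [3 4 9 / -2 4 6 / 9 4 8]. Elementwise product with the kernel and sum: 4·2 + 9·2 + -2·-2 + 6·3 + 4·2 + 8·1.

64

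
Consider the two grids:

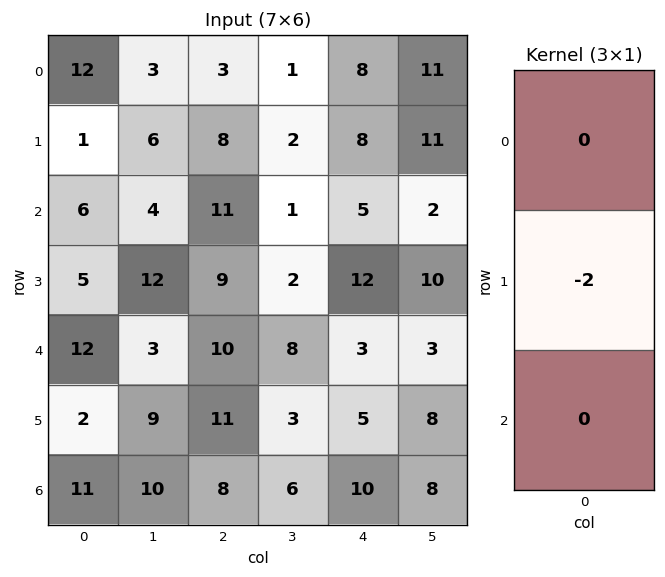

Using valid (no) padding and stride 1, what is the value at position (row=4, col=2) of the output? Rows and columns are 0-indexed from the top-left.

-22

The receptive field on the input at this output position is [10 / 11 / 8]. Elementwise product with the kernel and sum: 11·-2.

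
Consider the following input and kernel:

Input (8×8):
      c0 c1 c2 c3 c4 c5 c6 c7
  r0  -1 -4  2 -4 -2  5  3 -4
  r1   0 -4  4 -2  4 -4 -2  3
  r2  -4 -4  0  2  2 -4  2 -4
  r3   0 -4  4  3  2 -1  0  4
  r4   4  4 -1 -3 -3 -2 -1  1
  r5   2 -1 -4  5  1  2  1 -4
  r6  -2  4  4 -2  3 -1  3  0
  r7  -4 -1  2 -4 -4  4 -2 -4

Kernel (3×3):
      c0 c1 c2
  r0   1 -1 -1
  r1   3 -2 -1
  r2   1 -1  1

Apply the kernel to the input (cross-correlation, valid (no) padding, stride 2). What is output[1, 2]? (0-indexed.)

The receptive field on the input at this output position is [2 -4 2 / 2 -1 0 / -3 -2 -1]. Elementwise product with the kernel and sum: 2·1 + -4·-1 + 2·-1 + 2·3 + -1·-2 + 0·-1 + -3·1 + -2·-1 + -1·1.

10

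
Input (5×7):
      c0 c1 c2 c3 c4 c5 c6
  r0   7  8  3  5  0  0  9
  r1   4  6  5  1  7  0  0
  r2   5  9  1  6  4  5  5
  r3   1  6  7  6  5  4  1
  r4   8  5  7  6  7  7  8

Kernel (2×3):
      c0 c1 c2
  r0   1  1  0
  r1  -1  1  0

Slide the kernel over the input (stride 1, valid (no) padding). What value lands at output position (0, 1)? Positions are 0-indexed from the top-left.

10

The receptive field on the input at this output position is [8 3 5 / 6 5 1]. Elementwise product with the kernel and sum: 8·1 + 3·1 + 6·-1 + 5·1.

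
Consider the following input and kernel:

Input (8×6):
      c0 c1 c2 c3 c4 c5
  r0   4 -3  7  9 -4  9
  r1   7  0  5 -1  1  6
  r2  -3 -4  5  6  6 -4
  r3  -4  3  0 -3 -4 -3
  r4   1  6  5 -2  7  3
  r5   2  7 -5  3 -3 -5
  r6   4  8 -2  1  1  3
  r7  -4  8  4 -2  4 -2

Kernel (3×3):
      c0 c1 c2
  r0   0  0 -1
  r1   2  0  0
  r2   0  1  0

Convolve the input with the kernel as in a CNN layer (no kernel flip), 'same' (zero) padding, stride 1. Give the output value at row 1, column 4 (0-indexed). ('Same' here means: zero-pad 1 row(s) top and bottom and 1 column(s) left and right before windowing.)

The receptive field on the zero-padded input at this output position is [9 -4 9 / -1 1 6 / 6 6 -4]. Elementwise product with the kernel and sum: 9·-1 + -1·2 + 6·1.

-5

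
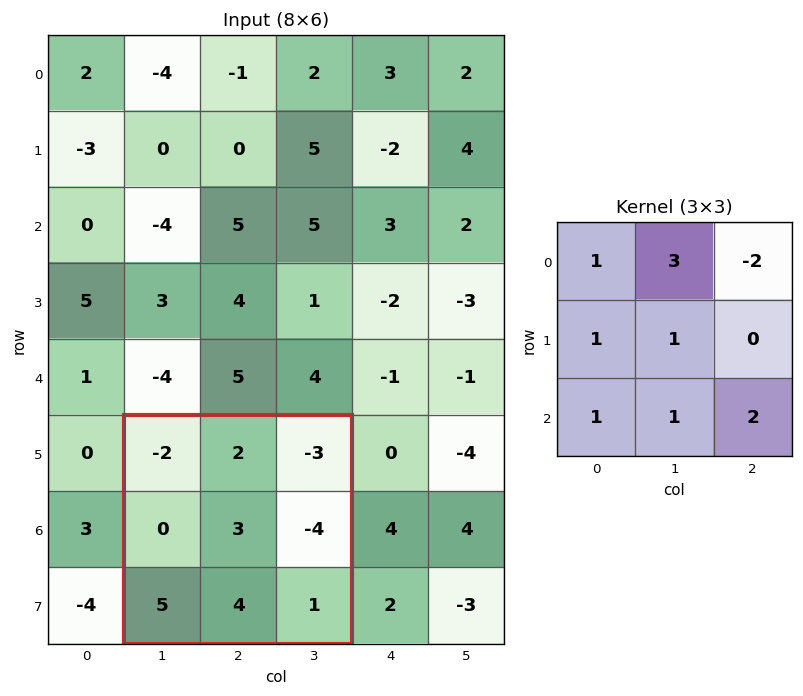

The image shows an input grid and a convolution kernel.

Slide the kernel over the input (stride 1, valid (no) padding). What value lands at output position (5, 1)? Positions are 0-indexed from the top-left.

The receptive field on the input at this output position is [-2 2 -3 / 0 3 -4 / 5 4 1]. Elementwise product with the kernel and sum: -2·1 + 2·3 + -3·-2 + 0·1 + 3·1 + 5·1 + 4·1 + 1·2.

24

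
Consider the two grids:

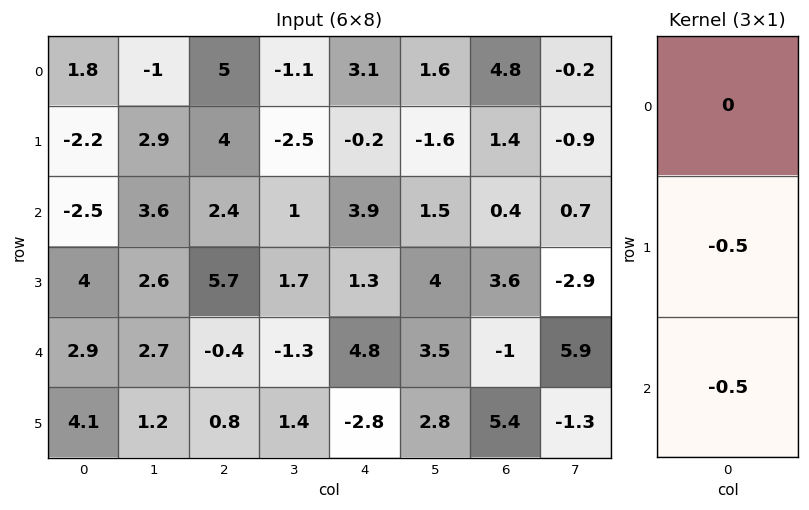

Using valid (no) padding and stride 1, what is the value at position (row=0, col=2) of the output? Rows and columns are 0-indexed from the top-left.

The receptive field on the input at this output position is [5 / 4 / 2.4]. Elementwise product with the kernel and sum: 4·-0.5 + 2.4·-0.5.

-3.2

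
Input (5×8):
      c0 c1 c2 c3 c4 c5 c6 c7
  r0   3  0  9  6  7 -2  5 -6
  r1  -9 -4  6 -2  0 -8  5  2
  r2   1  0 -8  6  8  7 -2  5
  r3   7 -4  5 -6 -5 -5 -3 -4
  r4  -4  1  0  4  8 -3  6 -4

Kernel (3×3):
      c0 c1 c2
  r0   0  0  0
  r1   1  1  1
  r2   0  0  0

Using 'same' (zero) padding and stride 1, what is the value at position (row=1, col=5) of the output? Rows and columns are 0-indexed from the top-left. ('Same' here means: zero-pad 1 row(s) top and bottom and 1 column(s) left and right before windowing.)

The receptive field on the zero-padded input at this output position is [7 -2 5 / 0 -8 5 / 8 7 -2]. Elementwise product with the kernel and sum: 0·1 + -8·1 + 5·1.

-3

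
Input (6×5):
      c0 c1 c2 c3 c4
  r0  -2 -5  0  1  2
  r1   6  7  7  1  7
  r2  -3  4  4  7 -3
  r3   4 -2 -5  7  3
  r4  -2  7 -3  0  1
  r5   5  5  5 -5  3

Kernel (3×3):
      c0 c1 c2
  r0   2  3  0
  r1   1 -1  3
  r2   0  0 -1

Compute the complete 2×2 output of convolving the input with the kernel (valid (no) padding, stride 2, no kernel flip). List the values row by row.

-3 33
0 25

Output[0,0]: The receptive field on the input at this output position is [-2 -5 0 / 6 7 7 / -3 4 4]. Elementwise product with the kernel and sum: -2·2 + -5·3 + 6·1 + 7·-1 + 7·3 + 4·-1.
Output[0,1]: The receptive field on the input at this output position is [0 1 2 / 7 1 7 / 4 7 -3]. Elementwise product with the kernel and sum: 0·2 + 1·3 + 7·1 + 1·-1 + 7·3 + -3·-1.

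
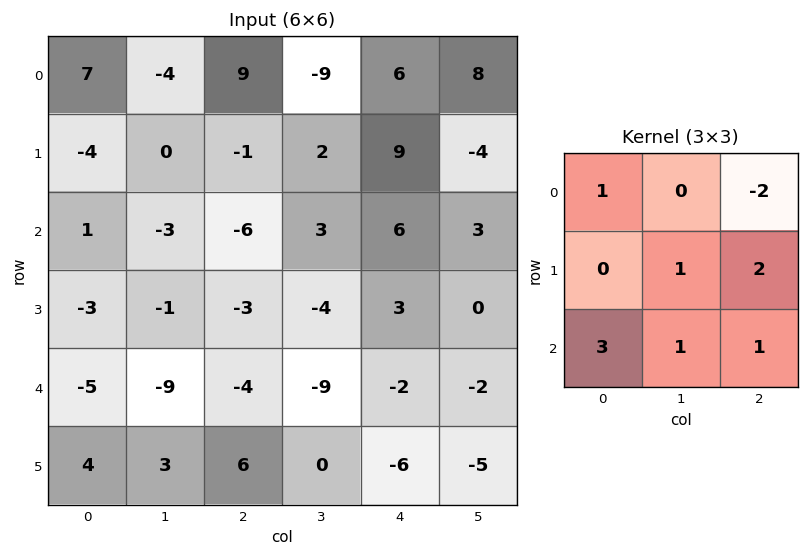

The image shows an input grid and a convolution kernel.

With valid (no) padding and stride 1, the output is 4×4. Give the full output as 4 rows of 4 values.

Output[0,0]: The receptive field on the input at this output position is [7 -4 9 / -4 0 -1 / 1 -3 -6]. Elementwise product with the kernel and sum: 7·1 + 9·-2 + 0·1 + -1·2 + 1·3 + -3·1 + -6·1.
Output[0,1]: The receptive field on the input at this output position is [-4 9 -9 / 0 -1 2 / -3 -6 3]. Elementwise product with the kernel and sum: -4·1 + -9·-2 + -1·1 + 2·2 + -3·3 + -6·1 + 3·1.

-19 5 8 -6
-30 -14 -14 13
-22 -60 -39 -31
7 0 -10 -21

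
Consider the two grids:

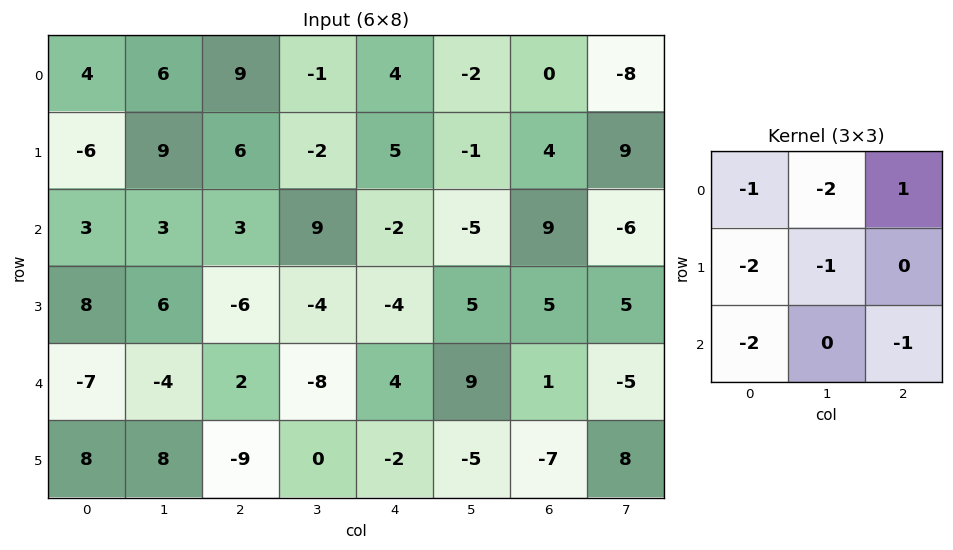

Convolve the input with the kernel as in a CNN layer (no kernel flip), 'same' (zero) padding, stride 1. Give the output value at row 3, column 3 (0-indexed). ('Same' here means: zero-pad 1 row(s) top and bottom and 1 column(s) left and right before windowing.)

-15

The receptive field on the zero-padded input at this output position is [3 9 -2 / -6 -4 -4 / 2 -8 4]. Elementwise product with the kernel and sum: 3·-1 + 9·-2 + -2·1 + -6·-2 + -4·-1 + 2·-2 + 4·-1.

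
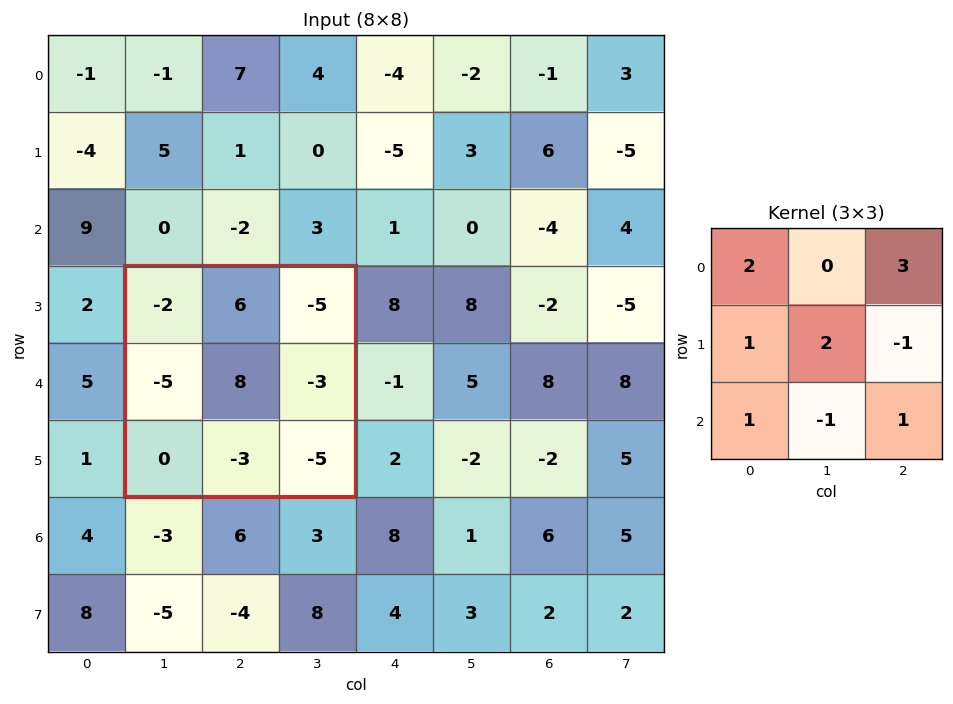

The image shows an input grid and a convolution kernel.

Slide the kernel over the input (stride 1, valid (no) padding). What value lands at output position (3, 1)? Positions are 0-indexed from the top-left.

-7

The receptive field on the input at this output position is [-2 6 -5 / -5 8 -3 / 0 -3 -5]. Elementwise product with the kernel and sum: -2·2 + -5·3 + -5·1 + 8·2 + -3·-1 + 0·1 + -3·-1 + -5·1.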